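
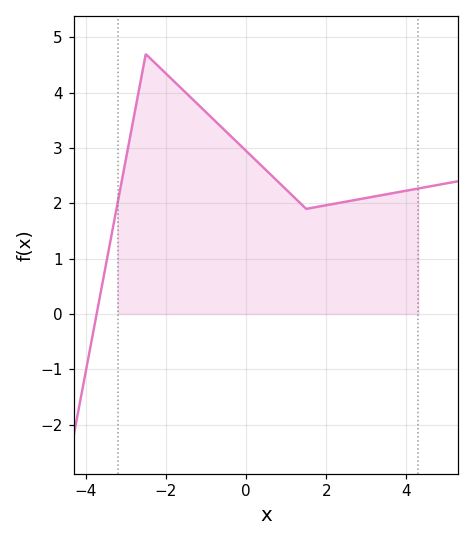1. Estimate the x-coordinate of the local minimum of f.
1.5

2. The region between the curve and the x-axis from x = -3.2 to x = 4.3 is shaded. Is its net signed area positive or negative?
positive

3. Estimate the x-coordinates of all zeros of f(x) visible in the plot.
-3.72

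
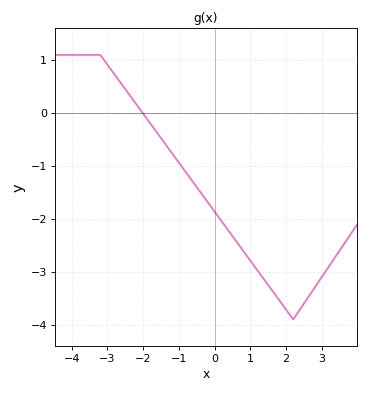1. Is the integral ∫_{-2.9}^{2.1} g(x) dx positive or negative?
negative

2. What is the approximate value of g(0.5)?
-2.3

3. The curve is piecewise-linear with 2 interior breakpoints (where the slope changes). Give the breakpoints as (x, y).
(-3.2, 1.1); (2.2, -3.9)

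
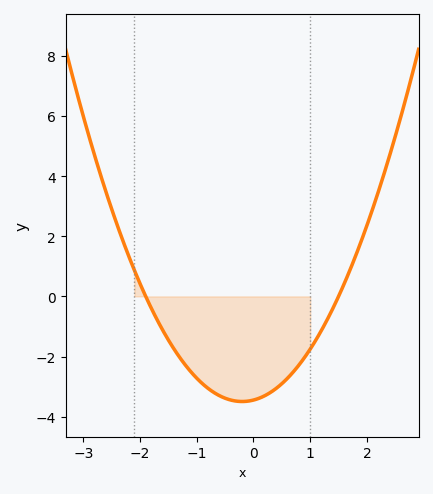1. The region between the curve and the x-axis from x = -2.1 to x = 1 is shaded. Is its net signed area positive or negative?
negative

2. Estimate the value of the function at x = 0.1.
-3.39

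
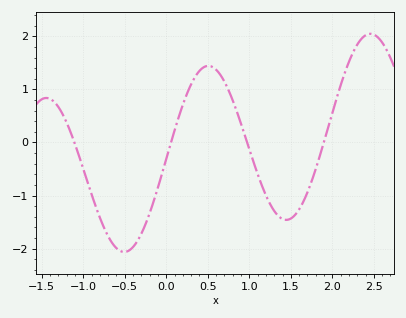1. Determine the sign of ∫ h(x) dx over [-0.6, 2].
negative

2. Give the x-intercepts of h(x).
-1.1, 0.1, 1, 1.9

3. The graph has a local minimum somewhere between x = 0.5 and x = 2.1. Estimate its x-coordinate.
1.4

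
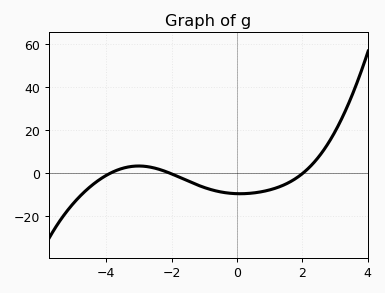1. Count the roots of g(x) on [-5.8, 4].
3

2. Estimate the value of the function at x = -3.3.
3.01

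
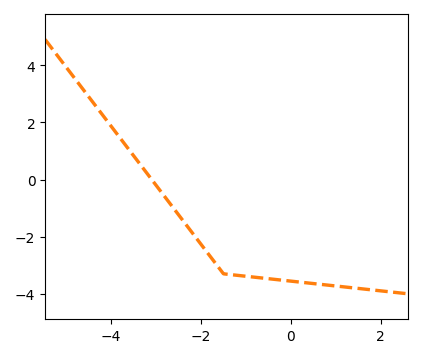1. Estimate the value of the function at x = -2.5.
-1.2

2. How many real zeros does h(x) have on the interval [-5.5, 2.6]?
1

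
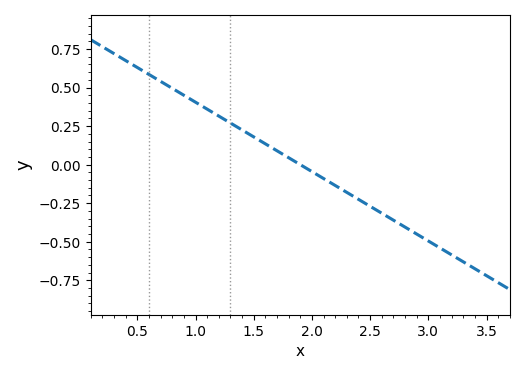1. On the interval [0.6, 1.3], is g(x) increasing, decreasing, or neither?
decreasing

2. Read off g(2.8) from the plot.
-0.4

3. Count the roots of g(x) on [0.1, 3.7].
1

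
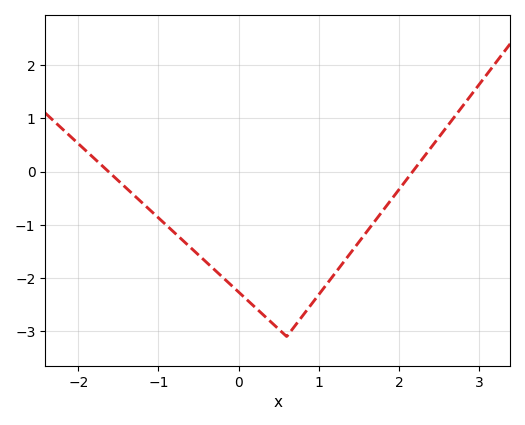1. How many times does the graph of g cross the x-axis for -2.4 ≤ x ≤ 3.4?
2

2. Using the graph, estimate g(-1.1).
-0.73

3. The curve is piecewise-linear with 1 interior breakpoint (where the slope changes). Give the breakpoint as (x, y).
(0.6, -3.1)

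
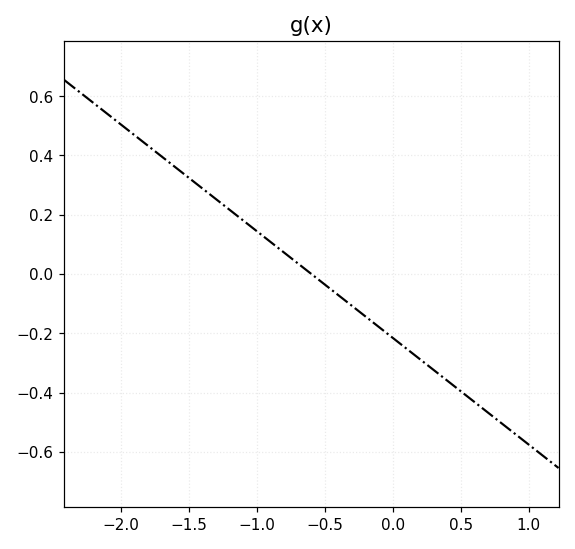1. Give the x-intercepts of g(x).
-0.6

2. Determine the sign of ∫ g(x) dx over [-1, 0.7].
negative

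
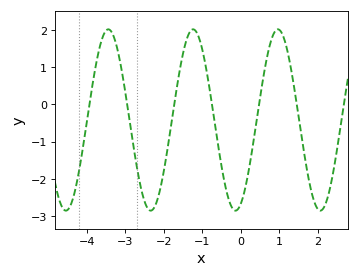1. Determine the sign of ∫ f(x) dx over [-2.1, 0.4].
negative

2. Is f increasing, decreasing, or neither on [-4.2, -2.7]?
neither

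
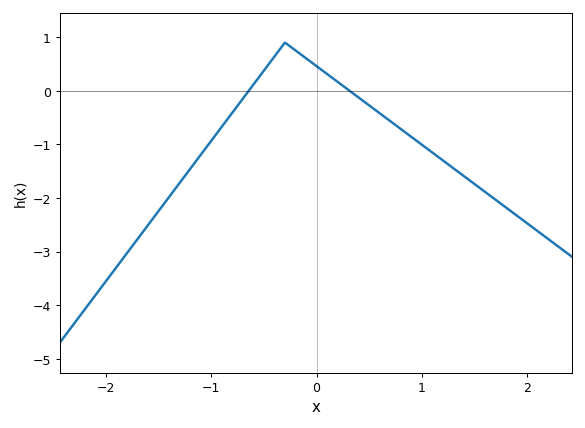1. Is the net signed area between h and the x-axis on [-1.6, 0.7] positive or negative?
negative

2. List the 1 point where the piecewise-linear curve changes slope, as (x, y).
(-0.3, 0.9)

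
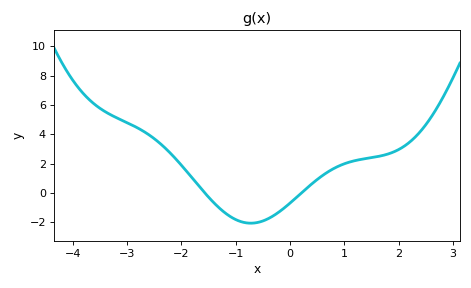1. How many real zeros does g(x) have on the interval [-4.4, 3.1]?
2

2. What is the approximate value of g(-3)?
4.8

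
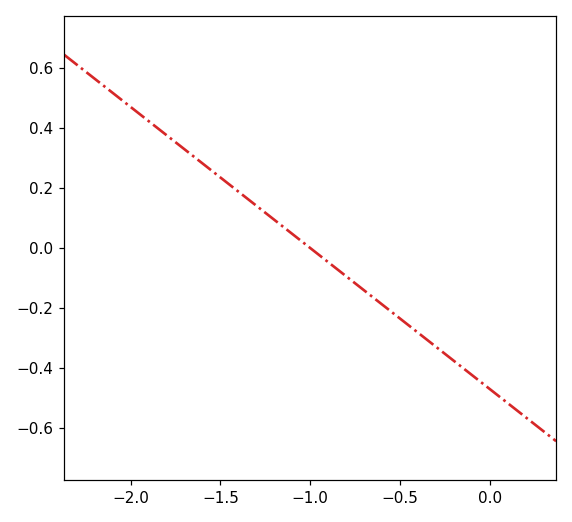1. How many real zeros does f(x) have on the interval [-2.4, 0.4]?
1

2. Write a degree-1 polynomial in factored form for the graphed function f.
y = -0.47(x + 1)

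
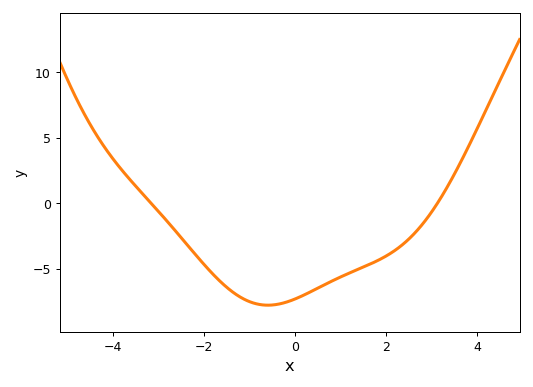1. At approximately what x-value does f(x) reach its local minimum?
-0.596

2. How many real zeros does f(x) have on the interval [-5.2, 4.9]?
2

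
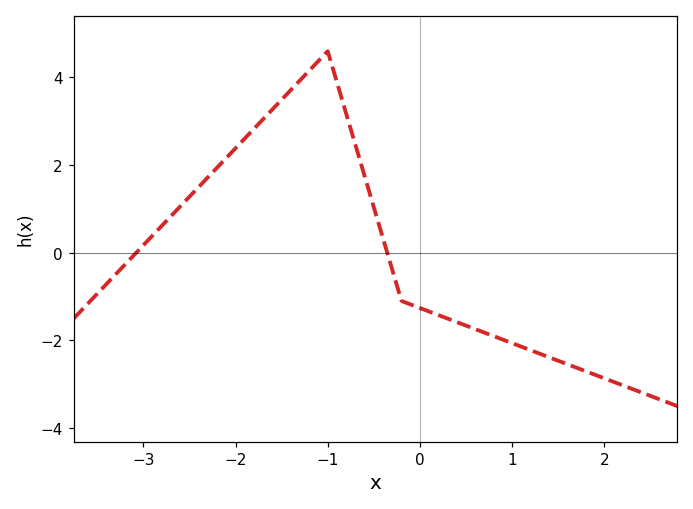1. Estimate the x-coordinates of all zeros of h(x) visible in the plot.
-3.1, -0.4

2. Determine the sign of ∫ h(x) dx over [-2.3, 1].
positive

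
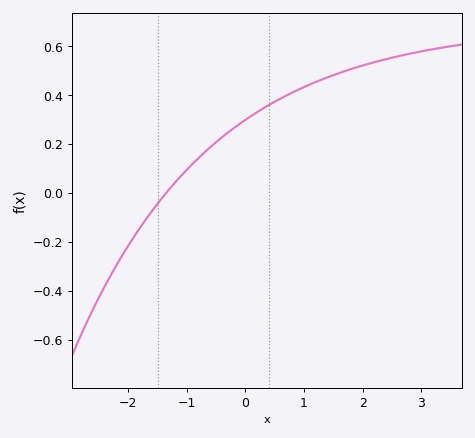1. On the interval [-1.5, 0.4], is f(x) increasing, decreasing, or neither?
increasing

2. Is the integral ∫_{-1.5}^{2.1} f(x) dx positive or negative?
positive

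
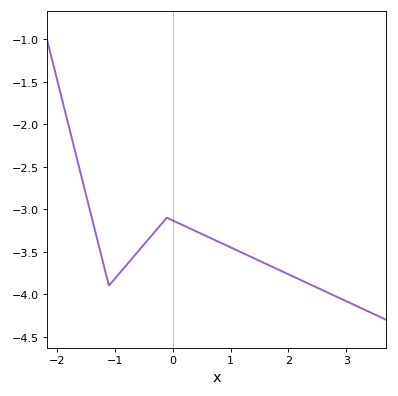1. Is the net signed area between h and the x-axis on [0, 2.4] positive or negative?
negative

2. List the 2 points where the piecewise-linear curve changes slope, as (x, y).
(-1.1, -3.9); (-0.1, -3.1)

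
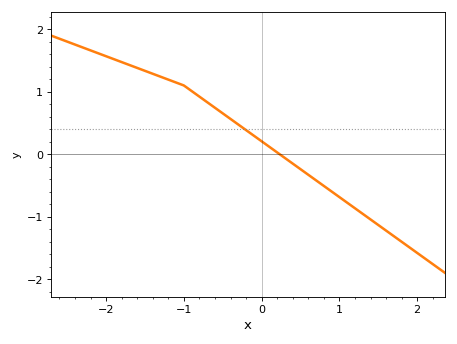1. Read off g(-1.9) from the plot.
1.52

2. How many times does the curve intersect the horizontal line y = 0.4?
1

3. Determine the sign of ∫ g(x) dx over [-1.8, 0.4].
positive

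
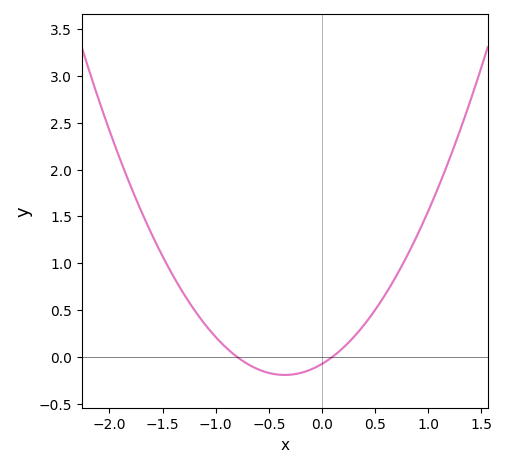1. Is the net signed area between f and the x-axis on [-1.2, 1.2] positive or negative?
positive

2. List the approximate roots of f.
-0.8, 0.1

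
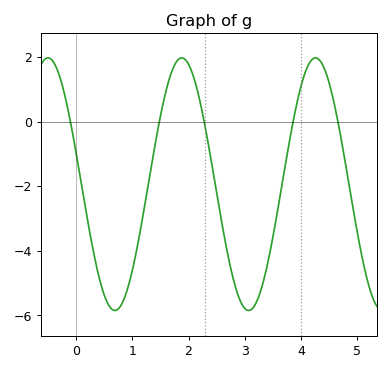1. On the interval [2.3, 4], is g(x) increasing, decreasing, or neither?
neither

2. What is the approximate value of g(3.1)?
-5.84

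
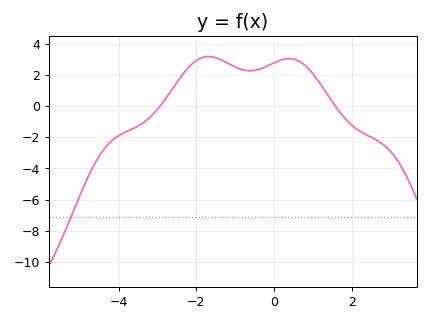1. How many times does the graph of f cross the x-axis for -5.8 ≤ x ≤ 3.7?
2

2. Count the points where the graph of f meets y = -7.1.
1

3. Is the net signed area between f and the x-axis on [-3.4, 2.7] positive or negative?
positive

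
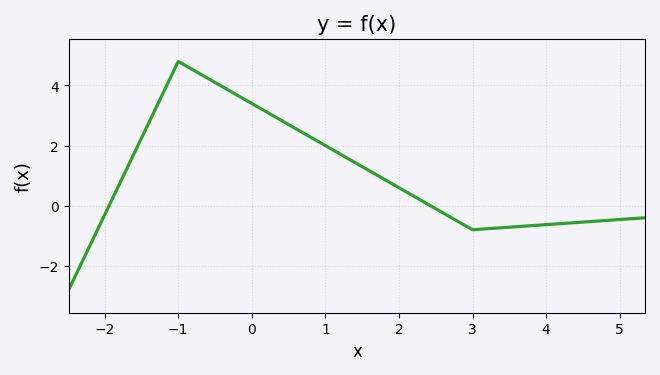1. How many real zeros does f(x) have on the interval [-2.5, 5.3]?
2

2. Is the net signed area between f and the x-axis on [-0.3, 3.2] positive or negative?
positive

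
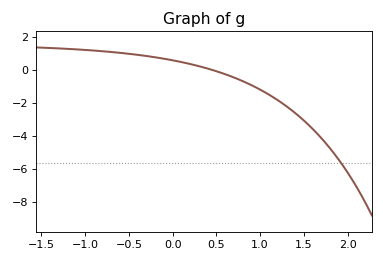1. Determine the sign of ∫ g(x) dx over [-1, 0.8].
positive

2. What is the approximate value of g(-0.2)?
0.782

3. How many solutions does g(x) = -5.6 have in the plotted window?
1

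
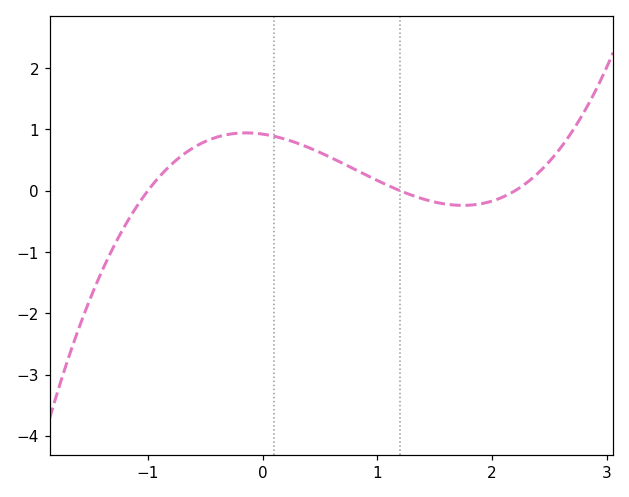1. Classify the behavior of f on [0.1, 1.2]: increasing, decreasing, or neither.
decreasing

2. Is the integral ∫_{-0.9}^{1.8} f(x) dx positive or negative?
positive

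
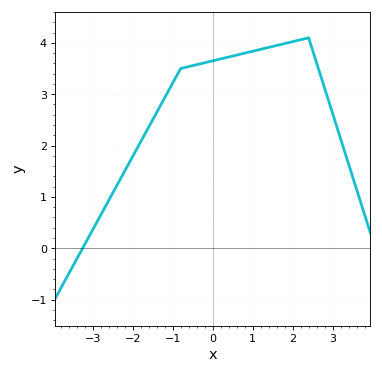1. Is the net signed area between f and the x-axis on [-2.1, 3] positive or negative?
positive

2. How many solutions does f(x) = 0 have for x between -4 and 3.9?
1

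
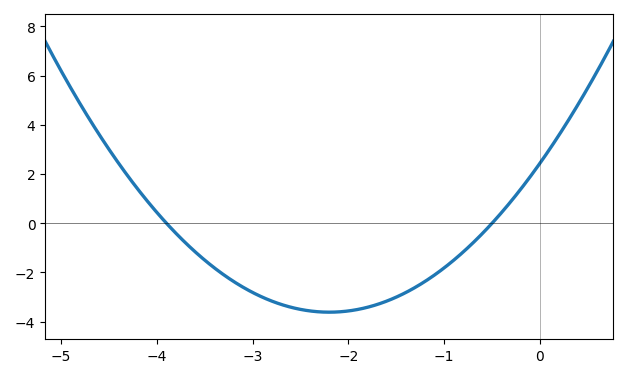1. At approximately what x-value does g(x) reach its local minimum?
-2.2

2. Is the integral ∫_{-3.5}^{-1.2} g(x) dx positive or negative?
negative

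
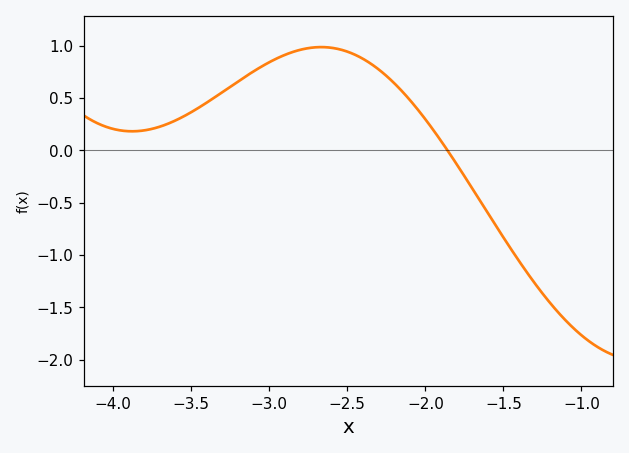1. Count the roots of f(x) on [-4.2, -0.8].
1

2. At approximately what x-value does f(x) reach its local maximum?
-2.67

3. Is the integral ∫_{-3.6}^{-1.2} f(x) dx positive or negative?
positive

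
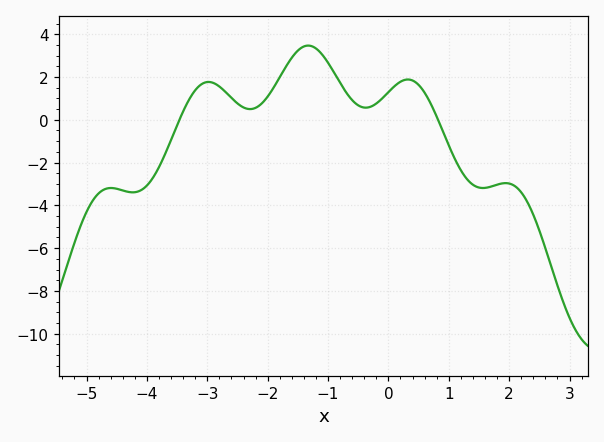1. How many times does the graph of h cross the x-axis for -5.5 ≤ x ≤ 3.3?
2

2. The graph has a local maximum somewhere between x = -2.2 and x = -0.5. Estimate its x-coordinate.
-1.33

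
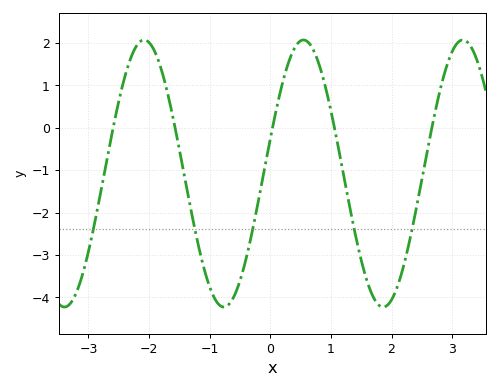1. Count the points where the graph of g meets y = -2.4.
5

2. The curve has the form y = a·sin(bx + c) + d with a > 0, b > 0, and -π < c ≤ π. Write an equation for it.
y = 3.15sin(2.4x + 0.26) - 1.08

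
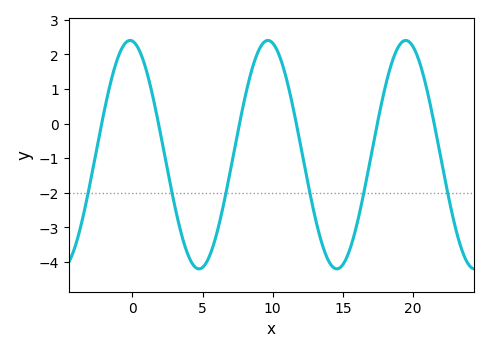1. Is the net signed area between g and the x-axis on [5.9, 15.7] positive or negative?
negative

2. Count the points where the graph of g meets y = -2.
6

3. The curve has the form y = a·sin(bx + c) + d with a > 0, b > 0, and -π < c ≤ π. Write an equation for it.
y = 3.3sin(0.64x + 1.67) - 0.9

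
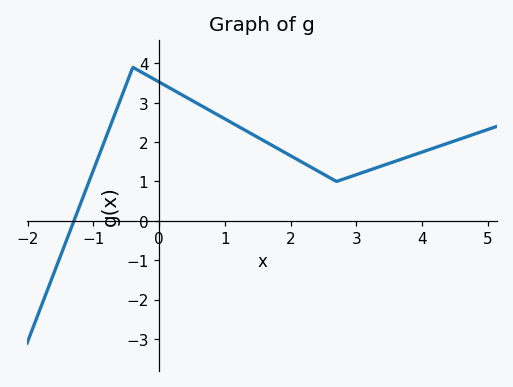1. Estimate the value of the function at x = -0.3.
3.81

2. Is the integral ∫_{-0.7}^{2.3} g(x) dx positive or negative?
positive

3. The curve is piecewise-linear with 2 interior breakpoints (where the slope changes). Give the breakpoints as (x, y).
(-0.4, 3.9); (2.7, 1)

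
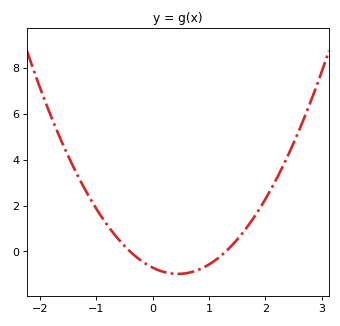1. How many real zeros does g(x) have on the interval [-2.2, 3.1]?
2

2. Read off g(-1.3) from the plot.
3.2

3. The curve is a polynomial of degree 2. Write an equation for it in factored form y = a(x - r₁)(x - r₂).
y = 1.36(x + 0.4)(x - 1.3)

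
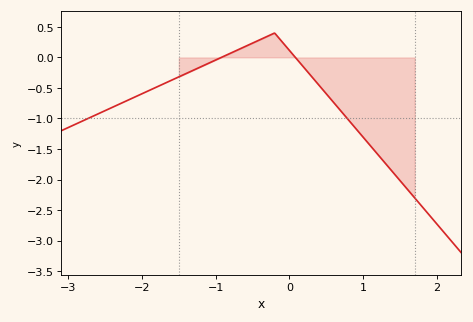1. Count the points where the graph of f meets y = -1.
2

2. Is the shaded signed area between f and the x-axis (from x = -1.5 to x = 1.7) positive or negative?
negative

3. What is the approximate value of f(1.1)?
-1.45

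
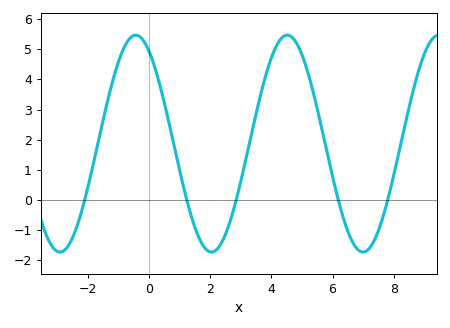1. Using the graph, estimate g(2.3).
-1.5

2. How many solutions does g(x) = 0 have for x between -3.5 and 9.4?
5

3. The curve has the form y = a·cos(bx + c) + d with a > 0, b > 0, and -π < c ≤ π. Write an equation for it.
y = 3.6cos(1.3x + 0.54) + 1.87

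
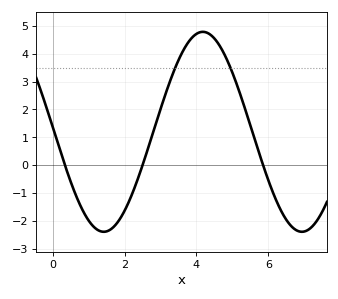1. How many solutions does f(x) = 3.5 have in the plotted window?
2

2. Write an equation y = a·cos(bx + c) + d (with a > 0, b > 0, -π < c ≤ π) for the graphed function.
y = 3.58cos(1.1x + 1.5) + 1.2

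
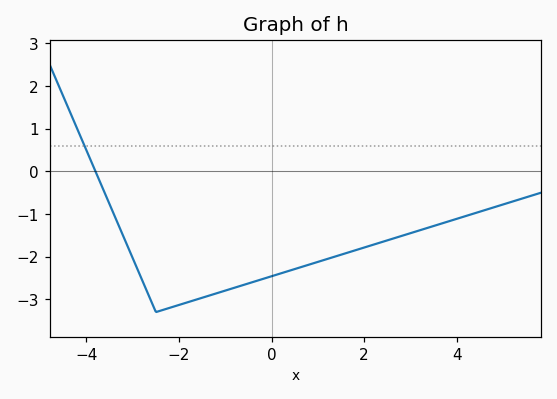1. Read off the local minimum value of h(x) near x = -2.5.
-3.3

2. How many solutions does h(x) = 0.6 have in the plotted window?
1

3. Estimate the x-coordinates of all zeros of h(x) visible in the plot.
-3.81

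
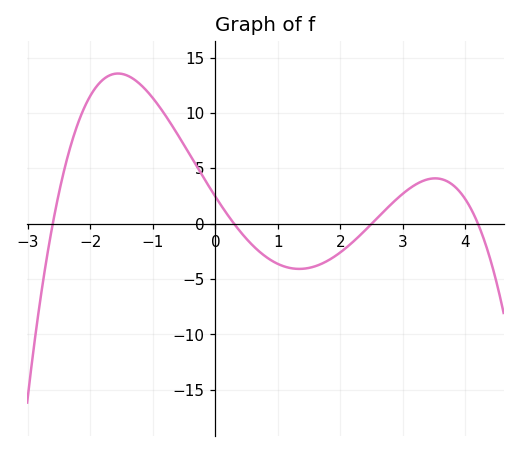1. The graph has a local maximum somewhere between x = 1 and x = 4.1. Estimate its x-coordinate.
3.52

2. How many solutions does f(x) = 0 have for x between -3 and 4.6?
4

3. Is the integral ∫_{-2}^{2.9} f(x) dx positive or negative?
positive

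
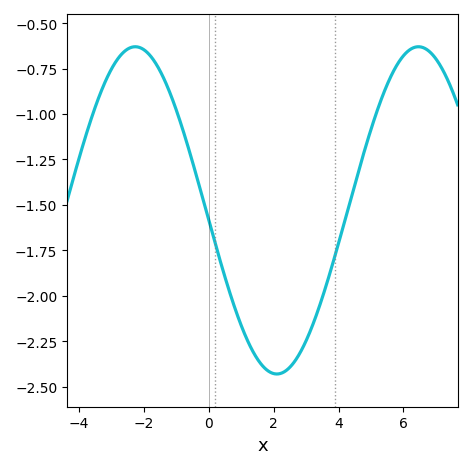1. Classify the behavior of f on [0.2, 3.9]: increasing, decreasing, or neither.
neither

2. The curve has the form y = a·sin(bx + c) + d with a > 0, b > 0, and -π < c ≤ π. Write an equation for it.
y = 0.9sin(0.72x - 3.08) - 1.53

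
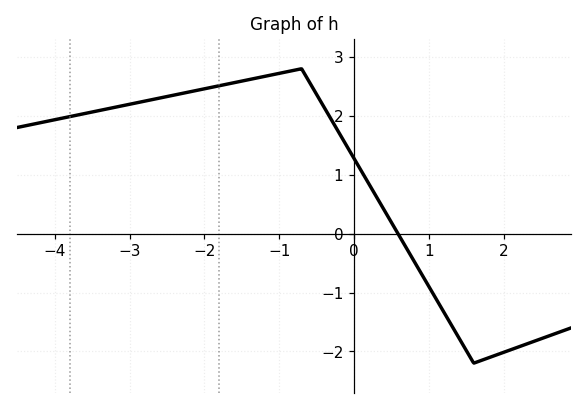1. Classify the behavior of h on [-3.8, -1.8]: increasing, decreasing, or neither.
increasing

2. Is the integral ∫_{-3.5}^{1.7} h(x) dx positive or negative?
positive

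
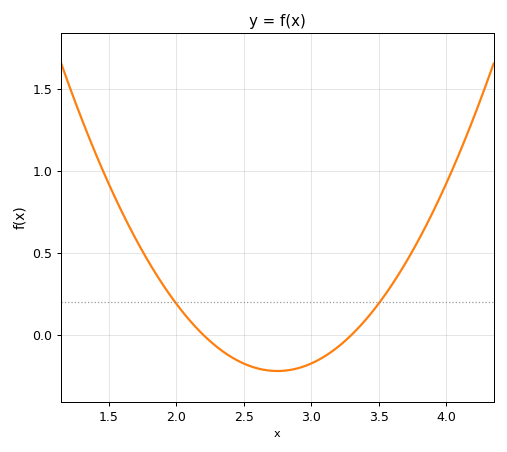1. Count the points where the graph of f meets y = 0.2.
2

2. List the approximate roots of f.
2.2, 3.3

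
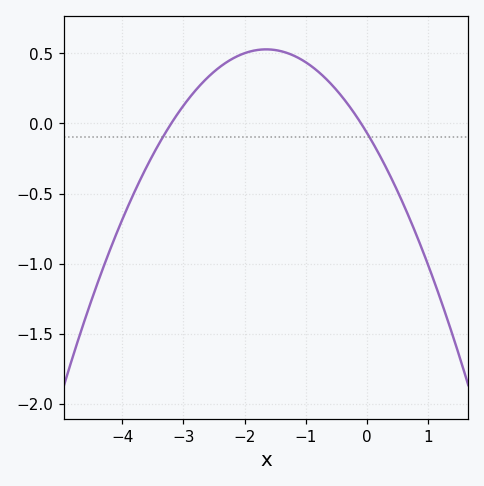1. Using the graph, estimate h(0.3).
-0.308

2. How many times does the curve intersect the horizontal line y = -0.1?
2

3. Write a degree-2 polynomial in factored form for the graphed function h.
y = -0.22(x + 3.2)(x + 0.1)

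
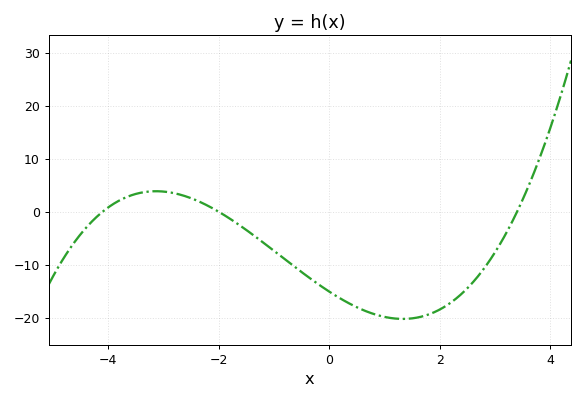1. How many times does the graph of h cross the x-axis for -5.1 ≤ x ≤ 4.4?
3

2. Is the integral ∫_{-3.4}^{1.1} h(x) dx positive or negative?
negative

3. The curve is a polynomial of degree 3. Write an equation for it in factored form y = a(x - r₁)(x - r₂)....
y = 0.54(x + 4.1)(x + 2)(x - 3.4)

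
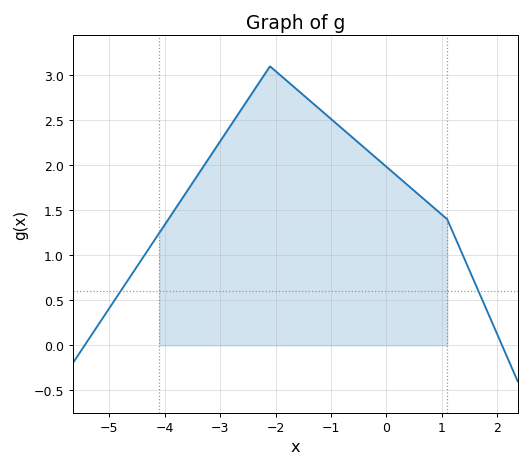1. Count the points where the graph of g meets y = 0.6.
2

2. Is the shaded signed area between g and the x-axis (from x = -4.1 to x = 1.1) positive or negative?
positive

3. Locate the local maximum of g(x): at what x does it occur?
-2.1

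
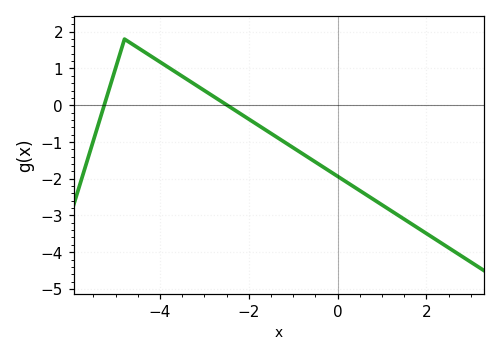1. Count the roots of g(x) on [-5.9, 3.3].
2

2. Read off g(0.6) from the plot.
-2.4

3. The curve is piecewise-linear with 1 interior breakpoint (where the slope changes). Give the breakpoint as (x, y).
(-4.8, 1.8)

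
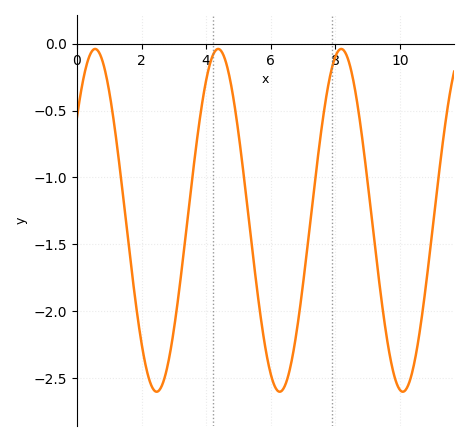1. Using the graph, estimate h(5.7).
-2.07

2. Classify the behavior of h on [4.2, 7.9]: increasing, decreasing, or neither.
neither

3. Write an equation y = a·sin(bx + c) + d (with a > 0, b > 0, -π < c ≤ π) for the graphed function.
y = 1.28sin(1.65x + 0.642) - 1.32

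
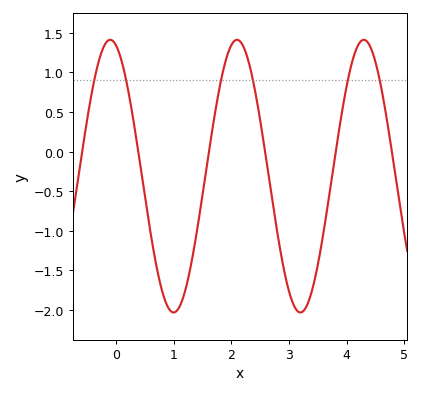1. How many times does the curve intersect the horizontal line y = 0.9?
6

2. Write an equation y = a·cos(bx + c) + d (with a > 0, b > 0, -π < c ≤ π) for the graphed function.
y = 1.72cos(2.85x + 0.31) - 0.31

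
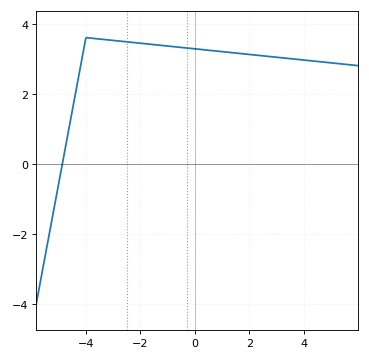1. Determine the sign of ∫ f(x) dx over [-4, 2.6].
positive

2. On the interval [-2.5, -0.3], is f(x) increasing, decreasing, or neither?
decreasing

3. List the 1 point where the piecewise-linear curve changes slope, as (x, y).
(-4, 3.6)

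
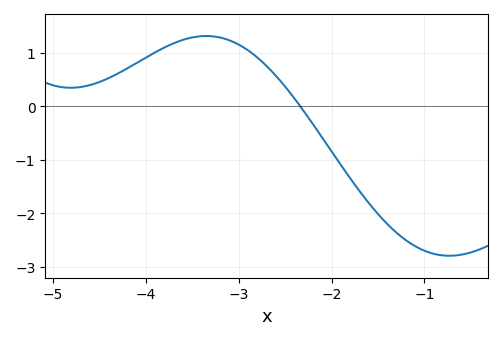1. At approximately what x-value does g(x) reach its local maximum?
-3.35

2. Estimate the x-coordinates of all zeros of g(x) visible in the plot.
-2.34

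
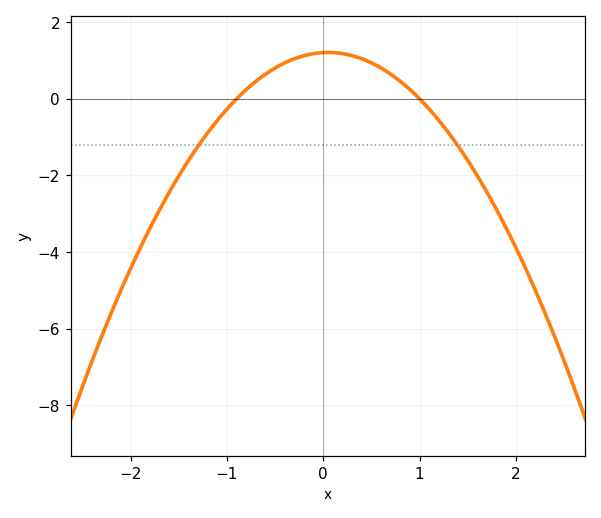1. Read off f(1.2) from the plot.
-0.563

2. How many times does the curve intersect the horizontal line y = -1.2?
2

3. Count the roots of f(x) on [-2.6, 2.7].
2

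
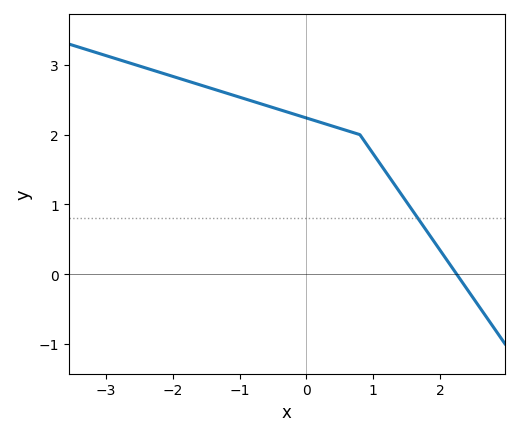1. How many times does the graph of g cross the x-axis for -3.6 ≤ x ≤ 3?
1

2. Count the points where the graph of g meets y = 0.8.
1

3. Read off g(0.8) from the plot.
2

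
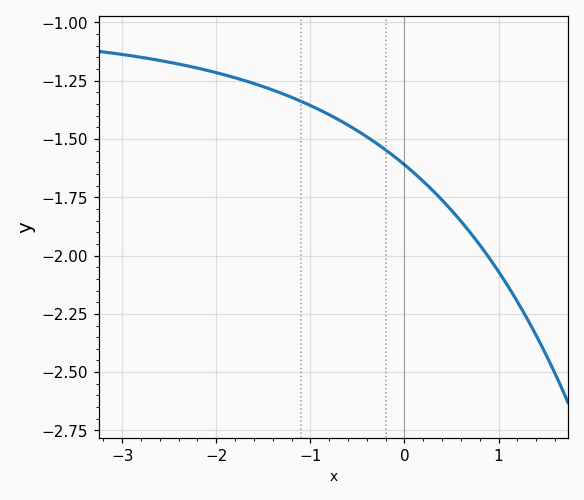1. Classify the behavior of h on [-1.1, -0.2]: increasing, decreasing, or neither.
decreasing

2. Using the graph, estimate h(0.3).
-1.72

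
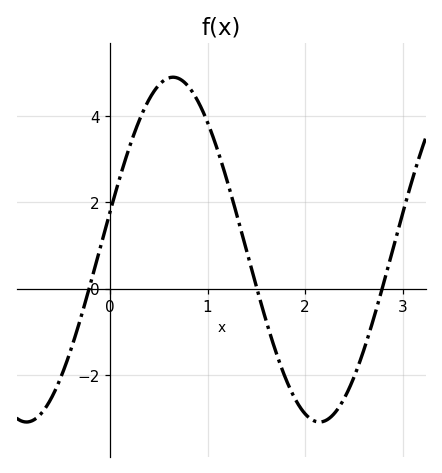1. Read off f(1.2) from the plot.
2.4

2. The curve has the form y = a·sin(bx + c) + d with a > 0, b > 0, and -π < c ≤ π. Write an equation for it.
y = 3.99sin(2.1x + 0.22) + 0.9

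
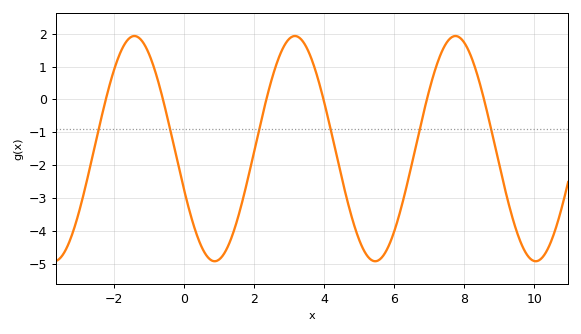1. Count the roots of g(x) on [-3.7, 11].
6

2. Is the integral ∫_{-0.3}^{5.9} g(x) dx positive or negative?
negative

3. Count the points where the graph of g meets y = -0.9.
6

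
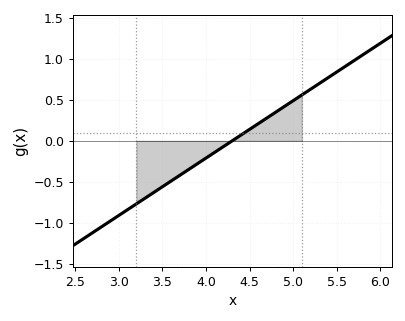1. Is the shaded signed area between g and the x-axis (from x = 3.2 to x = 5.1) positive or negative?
negative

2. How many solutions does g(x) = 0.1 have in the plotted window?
1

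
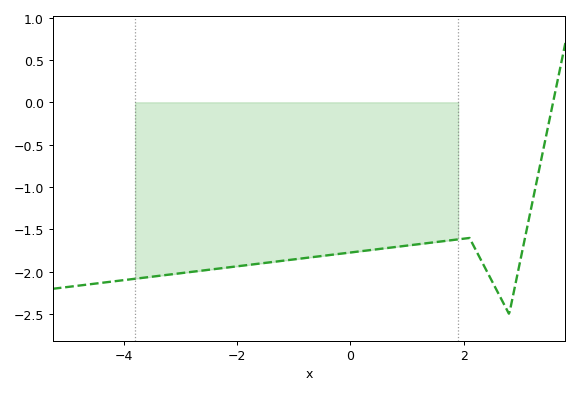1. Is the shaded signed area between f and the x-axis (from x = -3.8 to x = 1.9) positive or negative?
negative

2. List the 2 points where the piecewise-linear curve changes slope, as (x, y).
(2.1, -1.6); (2.8, -2.5)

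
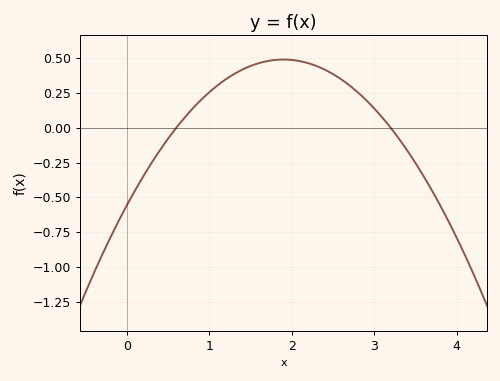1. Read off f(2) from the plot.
0.487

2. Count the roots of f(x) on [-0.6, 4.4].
2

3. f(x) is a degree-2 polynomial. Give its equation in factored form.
y = -0.29(x - 0.6)(x - 3.2)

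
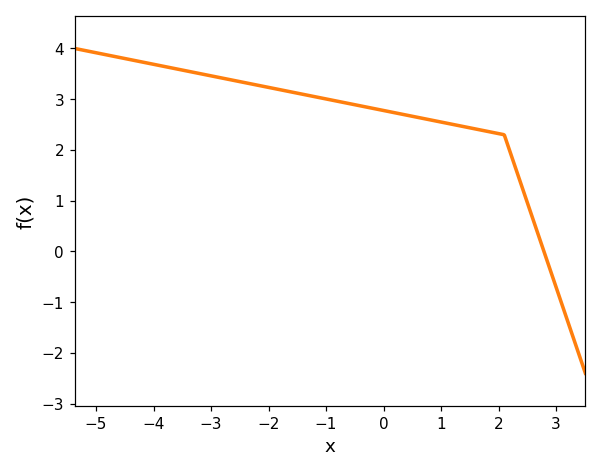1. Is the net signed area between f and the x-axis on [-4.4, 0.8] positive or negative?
positive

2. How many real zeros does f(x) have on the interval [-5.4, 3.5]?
1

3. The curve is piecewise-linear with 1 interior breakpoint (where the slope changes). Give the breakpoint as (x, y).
(2.1, 2.3)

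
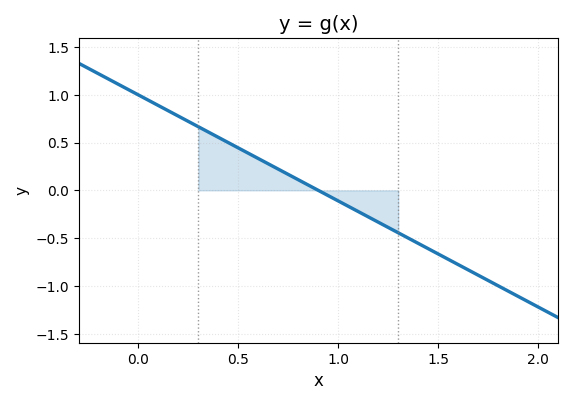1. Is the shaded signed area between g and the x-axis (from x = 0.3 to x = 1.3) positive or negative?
positive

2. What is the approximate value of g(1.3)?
-0.444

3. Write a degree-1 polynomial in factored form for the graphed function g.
y = -1.11(x - 0.9)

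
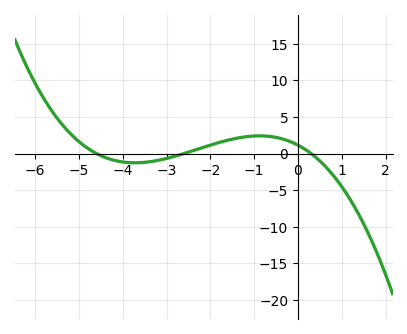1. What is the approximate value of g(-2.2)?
0.768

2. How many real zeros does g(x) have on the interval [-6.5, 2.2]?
3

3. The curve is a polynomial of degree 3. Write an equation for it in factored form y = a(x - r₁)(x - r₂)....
y = -0.32(x + 4.6)(x + 2.6)(x - 0.3)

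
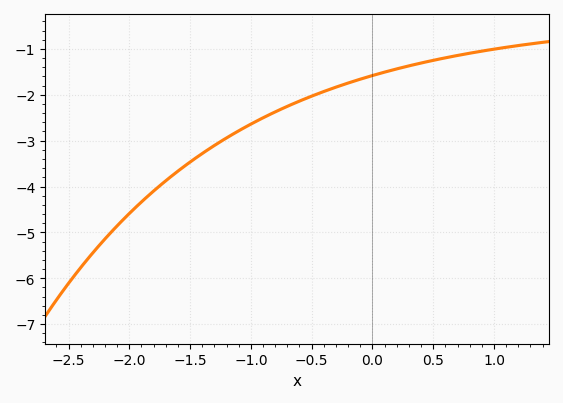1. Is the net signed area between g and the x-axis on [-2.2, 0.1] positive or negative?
negative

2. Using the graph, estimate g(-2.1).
-4.9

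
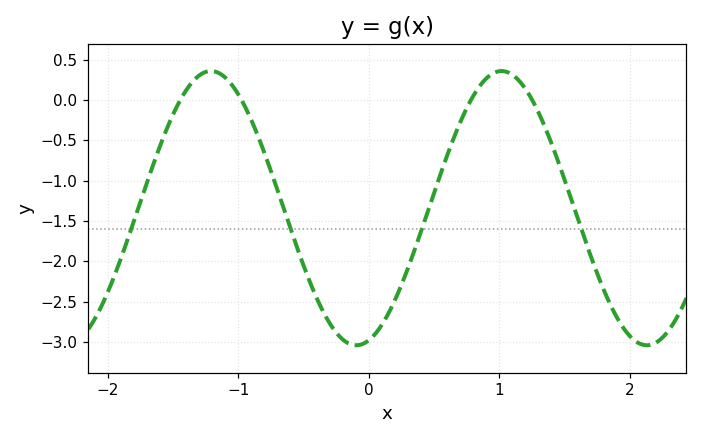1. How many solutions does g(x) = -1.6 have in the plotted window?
4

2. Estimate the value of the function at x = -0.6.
-1.59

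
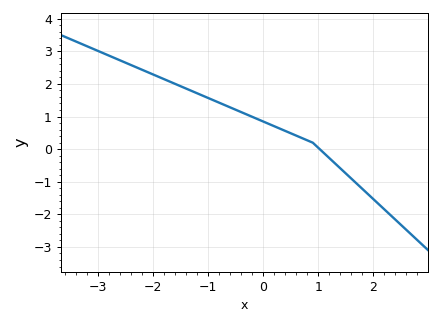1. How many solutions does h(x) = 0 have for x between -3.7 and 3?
1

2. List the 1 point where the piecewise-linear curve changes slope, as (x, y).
(0.9, 0.2)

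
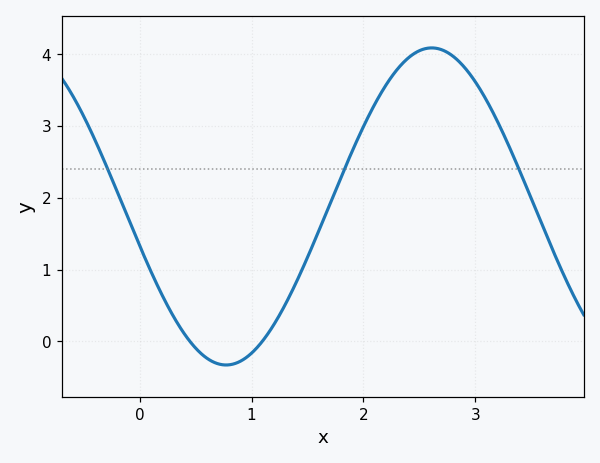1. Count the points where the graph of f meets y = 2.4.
3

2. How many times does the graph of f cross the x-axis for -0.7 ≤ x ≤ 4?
2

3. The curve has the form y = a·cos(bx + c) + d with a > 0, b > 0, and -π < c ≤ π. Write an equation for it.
y = 2.21cos(1.71x + 1.82) + 1.88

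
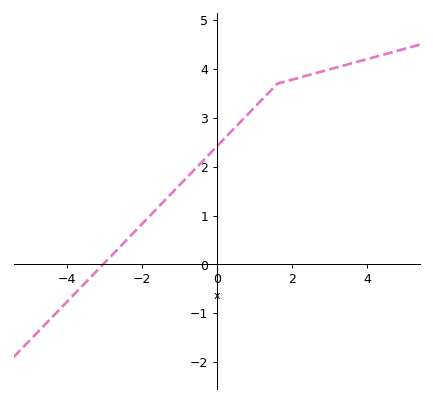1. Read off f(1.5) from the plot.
3.6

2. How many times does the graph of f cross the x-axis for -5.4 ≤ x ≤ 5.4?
1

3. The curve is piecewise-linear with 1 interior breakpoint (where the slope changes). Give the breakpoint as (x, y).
(1.6, 3.7)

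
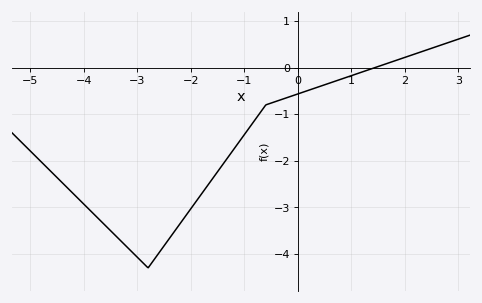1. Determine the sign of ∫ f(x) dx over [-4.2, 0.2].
negative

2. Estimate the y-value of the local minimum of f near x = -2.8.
-4.3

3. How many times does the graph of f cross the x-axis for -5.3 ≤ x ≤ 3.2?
1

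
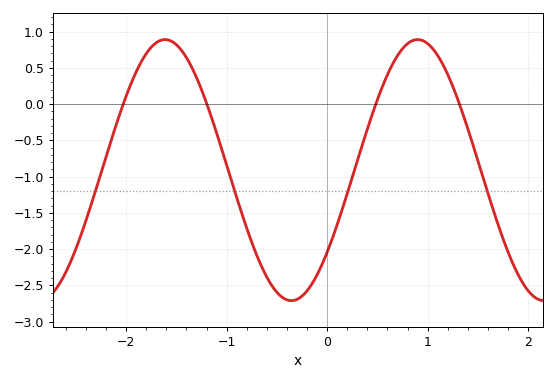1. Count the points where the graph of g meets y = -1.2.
4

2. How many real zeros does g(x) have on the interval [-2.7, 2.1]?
4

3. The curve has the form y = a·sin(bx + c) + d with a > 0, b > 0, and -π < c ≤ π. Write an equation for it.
y = 1.8sin(2.5x - 0.68) - 0.91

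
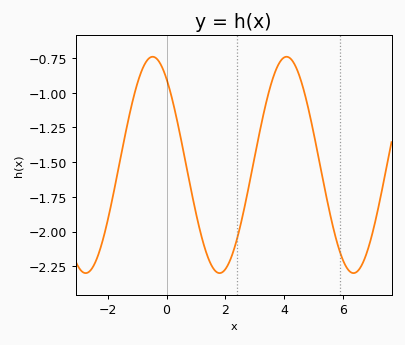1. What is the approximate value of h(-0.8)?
-0.818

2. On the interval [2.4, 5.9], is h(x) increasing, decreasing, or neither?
neither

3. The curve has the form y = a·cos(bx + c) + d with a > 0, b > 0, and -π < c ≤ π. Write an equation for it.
y = 0.78cos(1.38x + 0.652) - 1.52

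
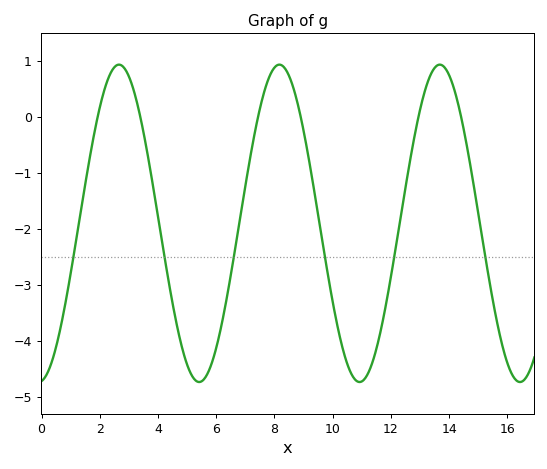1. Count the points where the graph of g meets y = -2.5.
6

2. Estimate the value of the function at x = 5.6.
-4.7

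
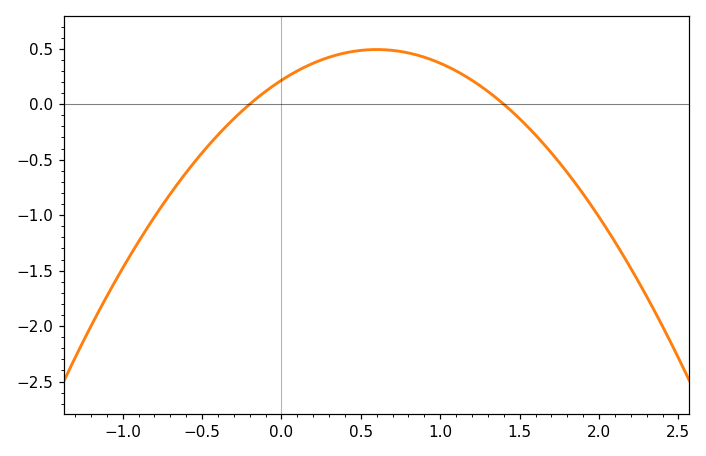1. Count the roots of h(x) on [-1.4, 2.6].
2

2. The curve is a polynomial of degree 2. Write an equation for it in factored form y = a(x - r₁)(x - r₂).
y = -0.77(x + 0.2)(x - 1.4)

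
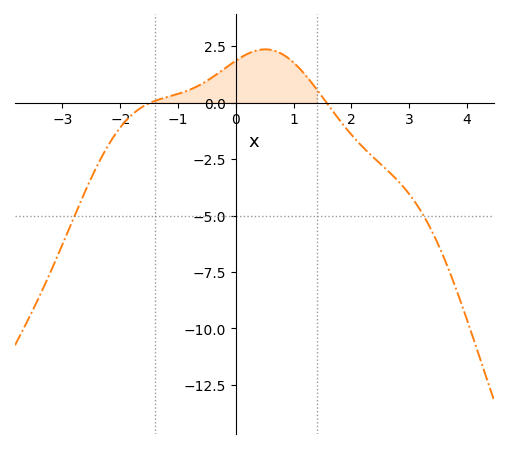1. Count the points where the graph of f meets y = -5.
2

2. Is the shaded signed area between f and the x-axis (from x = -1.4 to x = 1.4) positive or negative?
positive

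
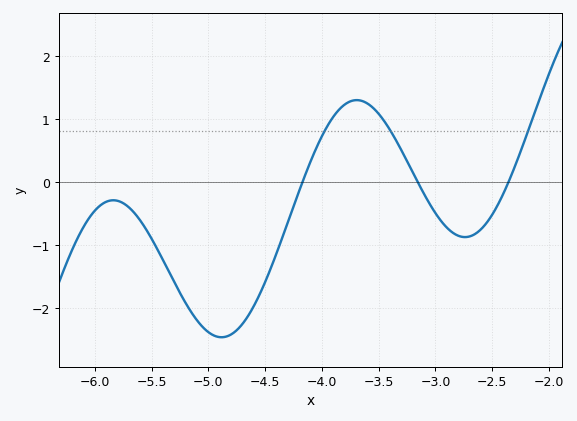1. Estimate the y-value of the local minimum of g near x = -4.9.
-2.46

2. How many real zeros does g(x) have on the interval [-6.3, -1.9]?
3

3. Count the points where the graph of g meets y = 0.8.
3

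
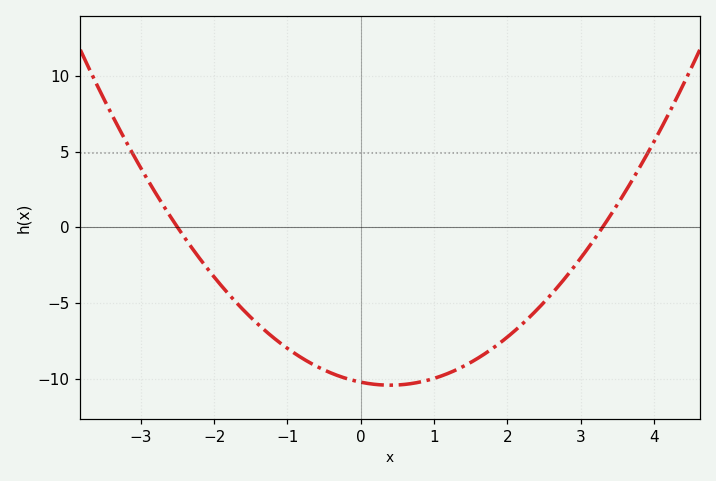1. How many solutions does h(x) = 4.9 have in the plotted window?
2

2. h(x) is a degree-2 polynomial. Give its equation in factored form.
y = 1.24(x + 2.5)(x - 3.3)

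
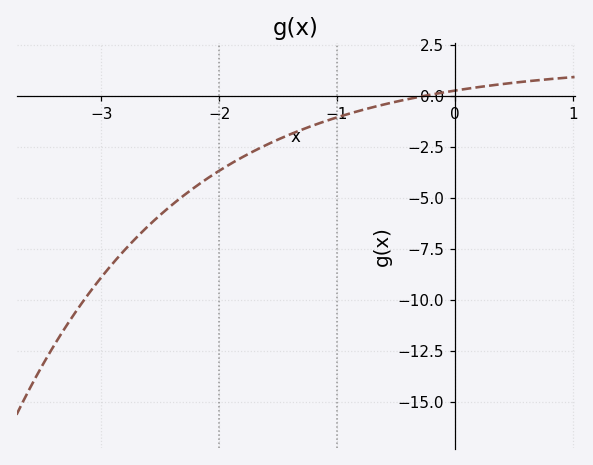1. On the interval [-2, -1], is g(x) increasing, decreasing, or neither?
increasing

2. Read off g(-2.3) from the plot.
-4.8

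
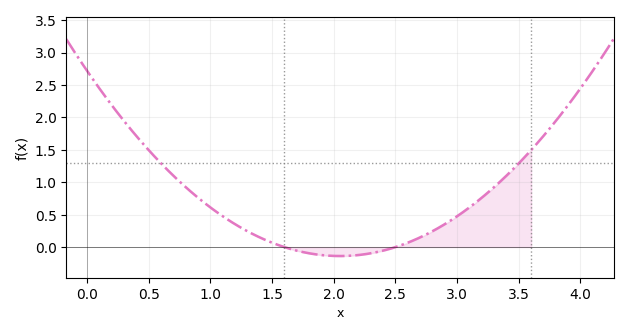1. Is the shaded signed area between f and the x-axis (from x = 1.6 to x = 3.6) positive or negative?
positive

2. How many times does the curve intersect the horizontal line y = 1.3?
2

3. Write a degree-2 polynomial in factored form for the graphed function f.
y = 0.68(x - 1.6)(x - 2.5)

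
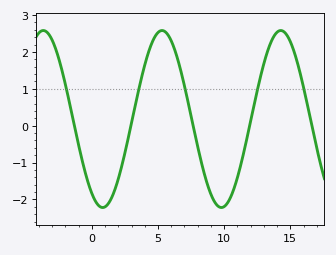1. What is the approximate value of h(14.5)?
2.6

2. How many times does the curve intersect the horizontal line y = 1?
5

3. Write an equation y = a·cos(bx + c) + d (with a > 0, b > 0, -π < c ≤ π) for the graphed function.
y = 2.4cos(0.7x + 2.6) + 0.18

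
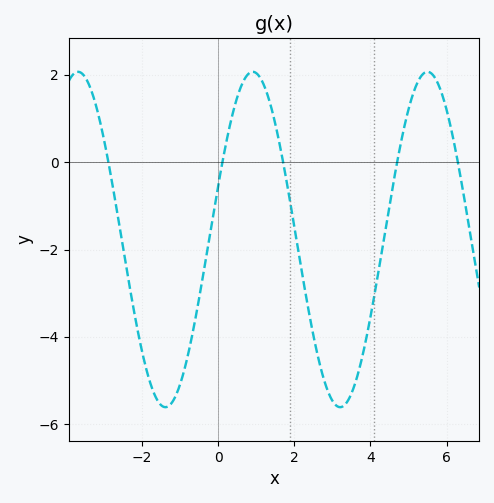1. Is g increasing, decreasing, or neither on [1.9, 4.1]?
neither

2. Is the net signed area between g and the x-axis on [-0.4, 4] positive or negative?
negative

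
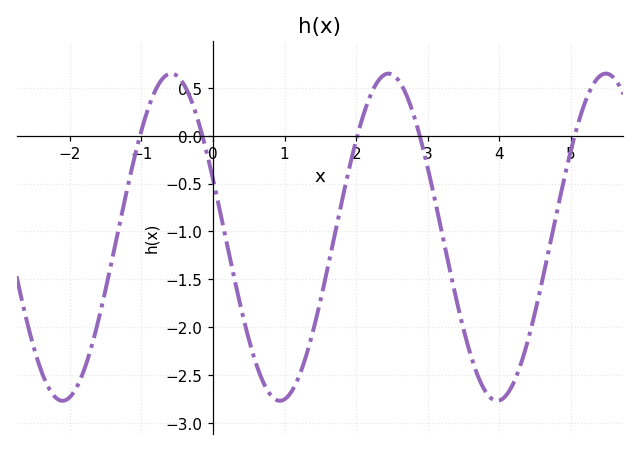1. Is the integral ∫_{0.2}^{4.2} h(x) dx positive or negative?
negative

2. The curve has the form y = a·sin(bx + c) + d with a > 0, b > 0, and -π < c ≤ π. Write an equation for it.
y = 1.71sin(2.1x + 2.8) - 1.06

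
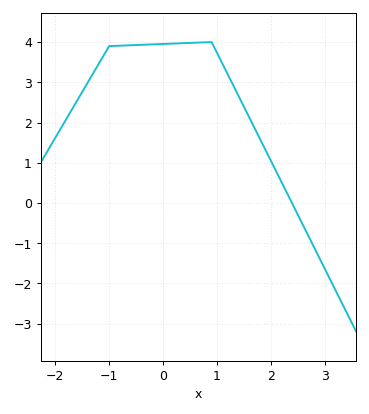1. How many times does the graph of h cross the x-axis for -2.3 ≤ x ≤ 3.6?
1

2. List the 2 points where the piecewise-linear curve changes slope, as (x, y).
(-1, 3.9); (0.9, 4)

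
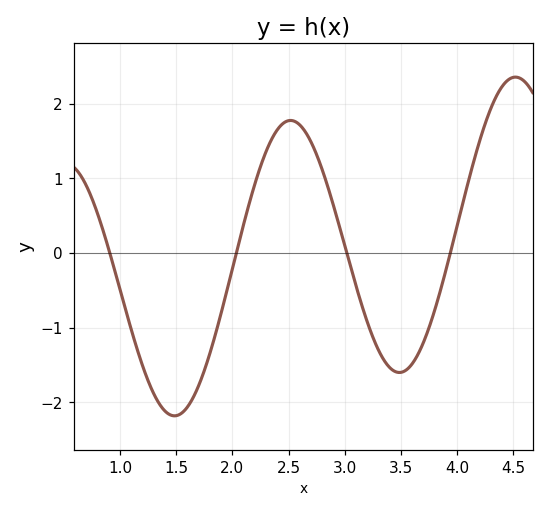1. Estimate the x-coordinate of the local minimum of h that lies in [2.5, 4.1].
3.49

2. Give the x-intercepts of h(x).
0.909, 2.03, 3.02, 3.94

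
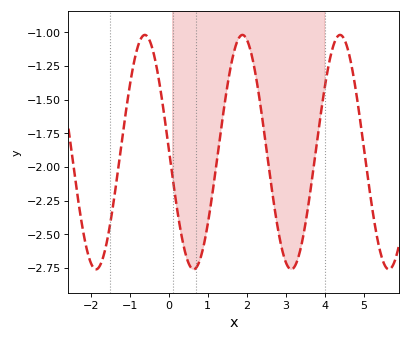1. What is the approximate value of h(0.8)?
-2.69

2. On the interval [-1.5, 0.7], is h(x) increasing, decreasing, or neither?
neither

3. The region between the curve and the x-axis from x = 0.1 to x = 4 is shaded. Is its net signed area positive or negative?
negative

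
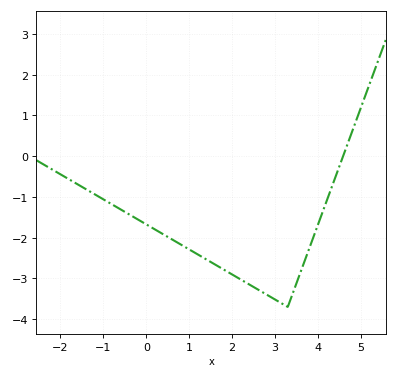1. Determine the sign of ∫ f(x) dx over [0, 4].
negative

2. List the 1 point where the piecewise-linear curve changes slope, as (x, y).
(3.3, -3.7)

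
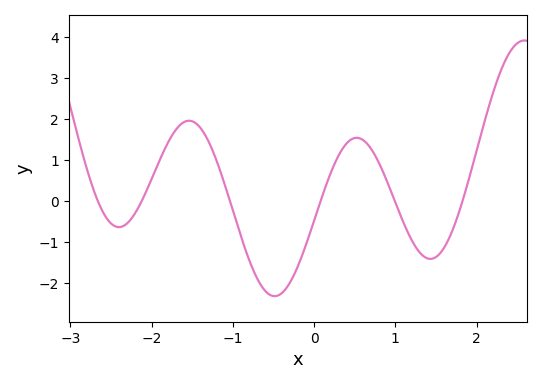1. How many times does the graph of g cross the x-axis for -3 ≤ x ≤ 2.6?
6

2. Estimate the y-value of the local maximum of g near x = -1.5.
2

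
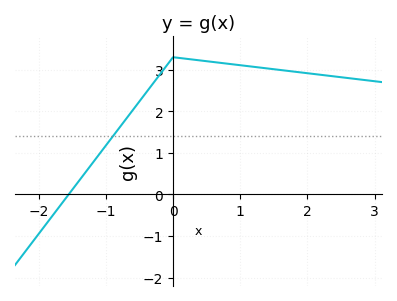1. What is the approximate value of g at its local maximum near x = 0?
3.3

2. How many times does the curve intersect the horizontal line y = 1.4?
1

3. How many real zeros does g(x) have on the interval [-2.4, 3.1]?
1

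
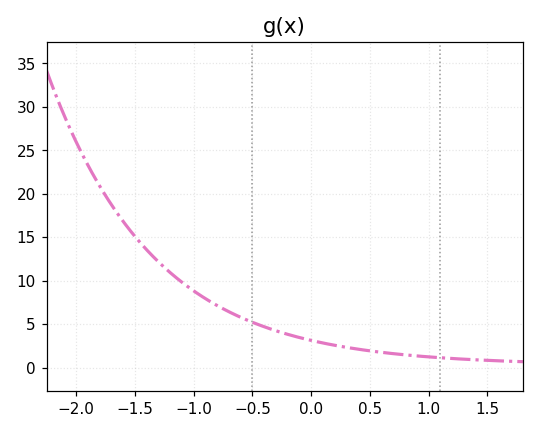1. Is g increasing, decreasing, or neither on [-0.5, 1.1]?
decreasing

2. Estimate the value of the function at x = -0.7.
6.5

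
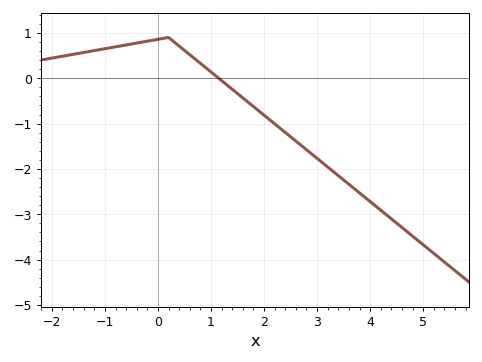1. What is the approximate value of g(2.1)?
-0.91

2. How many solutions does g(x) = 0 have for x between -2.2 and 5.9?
1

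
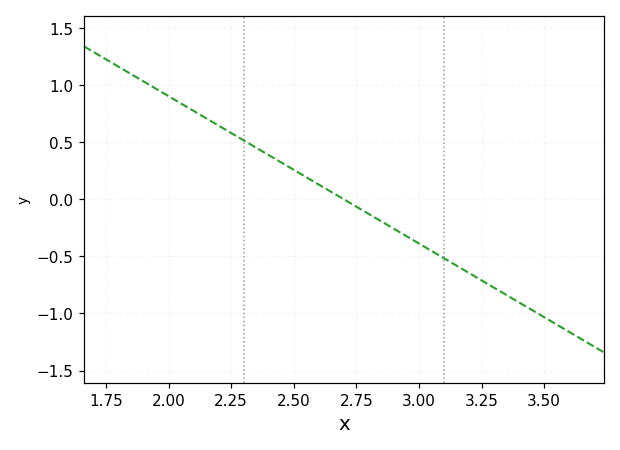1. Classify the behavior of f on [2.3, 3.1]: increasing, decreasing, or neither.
decreasing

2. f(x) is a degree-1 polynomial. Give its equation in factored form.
y = -1.29(x - 2.7)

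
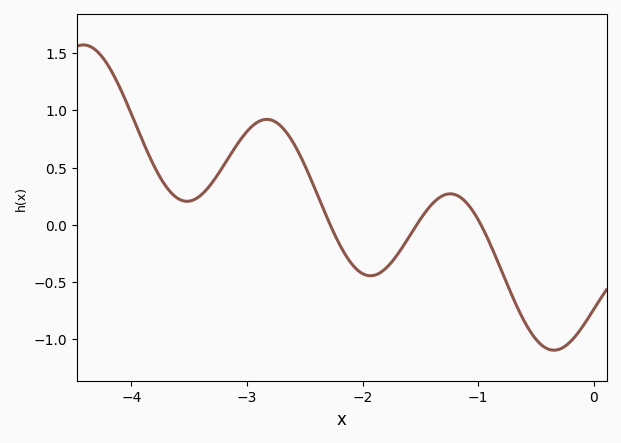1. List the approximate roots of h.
-2.3, -1.5, -1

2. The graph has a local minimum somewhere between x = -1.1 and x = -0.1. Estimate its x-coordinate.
-0.3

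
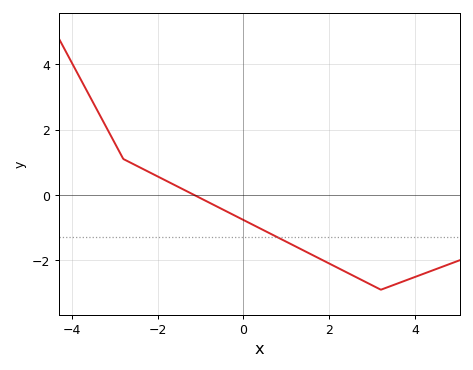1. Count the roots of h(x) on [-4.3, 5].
1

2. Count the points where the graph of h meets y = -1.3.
1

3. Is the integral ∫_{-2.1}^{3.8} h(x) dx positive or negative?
negative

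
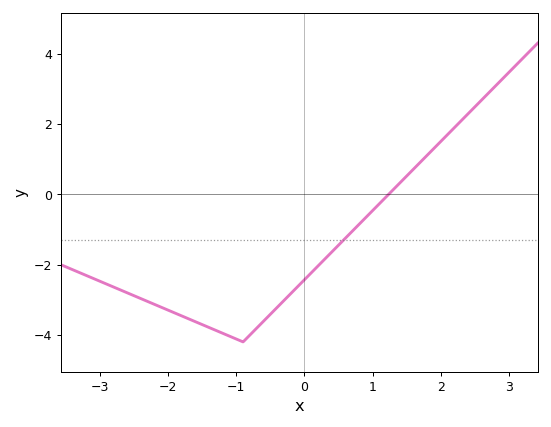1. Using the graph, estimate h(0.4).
-1.6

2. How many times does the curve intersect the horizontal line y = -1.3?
1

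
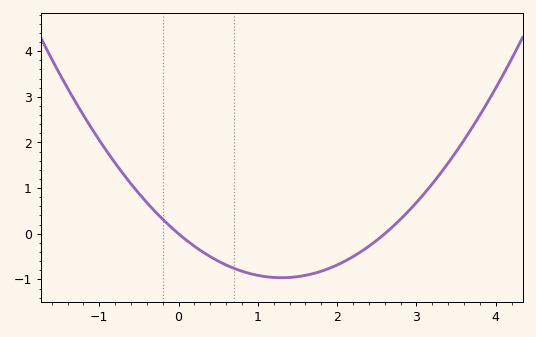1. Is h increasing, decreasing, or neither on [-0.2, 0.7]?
decreasing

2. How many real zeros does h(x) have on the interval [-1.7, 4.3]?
2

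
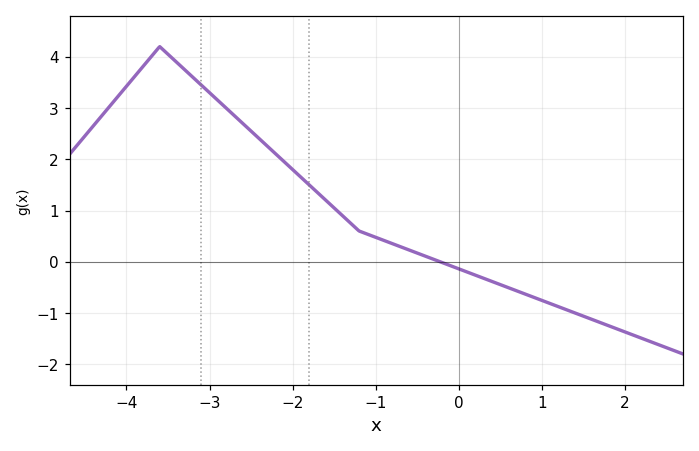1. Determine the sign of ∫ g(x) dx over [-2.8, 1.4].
positive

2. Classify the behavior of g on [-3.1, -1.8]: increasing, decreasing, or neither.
decreasing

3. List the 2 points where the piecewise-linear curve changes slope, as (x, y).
(-3.6, 4.2); (-1.2, 0.6)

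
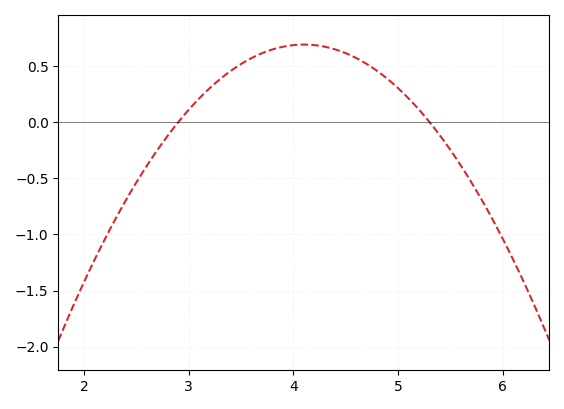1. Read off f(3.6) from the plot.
0.571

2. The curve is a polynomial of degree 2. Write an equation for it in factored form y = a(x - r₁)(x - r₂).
y = -0.48(x - 2.9)(x - 5.3)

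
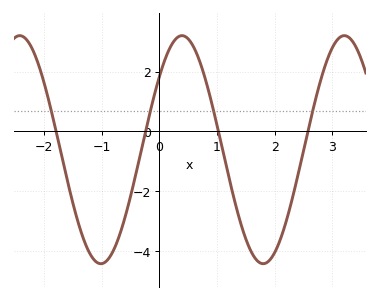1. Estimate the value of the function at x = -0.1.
1.2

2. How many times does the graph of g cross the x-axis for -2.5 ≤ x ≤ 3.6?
4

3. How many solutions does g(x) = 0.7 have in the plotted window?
4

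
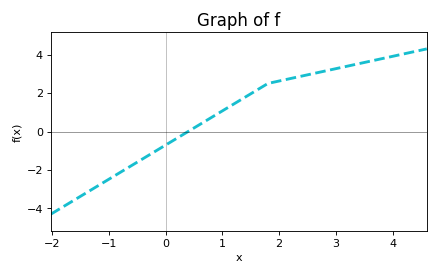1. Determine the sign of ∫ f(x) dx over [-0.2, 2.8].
positive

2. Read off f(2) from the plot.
2.63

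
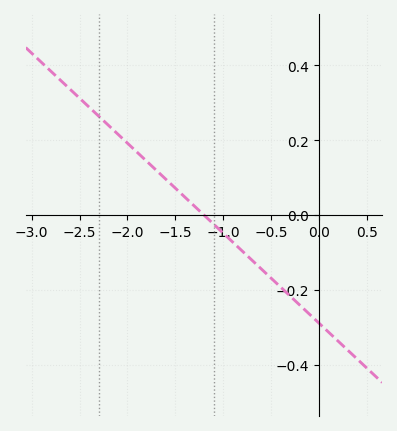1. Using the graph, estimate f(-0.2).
-0.24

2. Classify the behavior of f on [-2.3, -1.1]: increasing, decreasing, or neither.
decreasing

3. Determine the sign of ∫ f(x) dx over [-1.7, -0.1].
negative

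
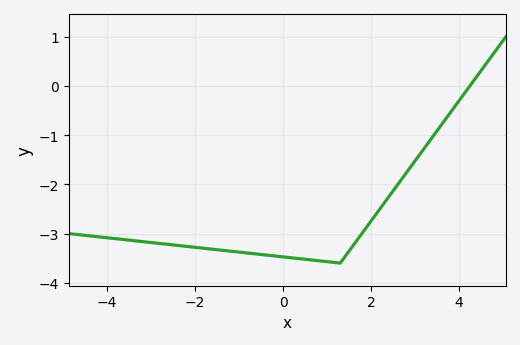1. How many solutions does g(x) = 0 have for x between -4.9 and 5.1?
1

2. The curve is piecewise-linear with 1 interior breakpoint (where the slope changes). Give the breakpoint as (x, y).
(1.3, -3.6)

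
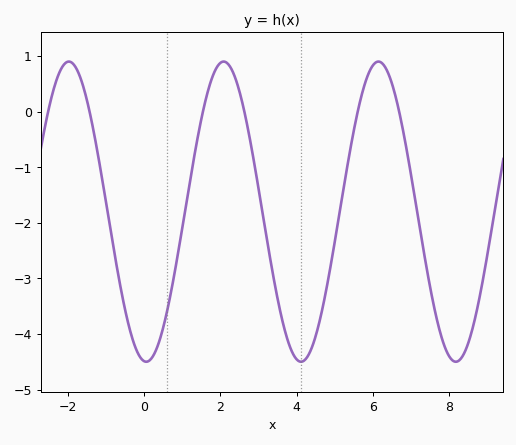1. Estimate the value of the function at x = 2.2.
0.858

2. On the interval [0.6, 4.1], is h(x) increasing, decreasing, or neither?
neither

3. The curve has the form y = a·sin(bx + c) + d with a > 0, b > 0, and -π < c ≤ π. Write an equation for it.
y = 2.7sin(1.55x - 1.66) - 1.8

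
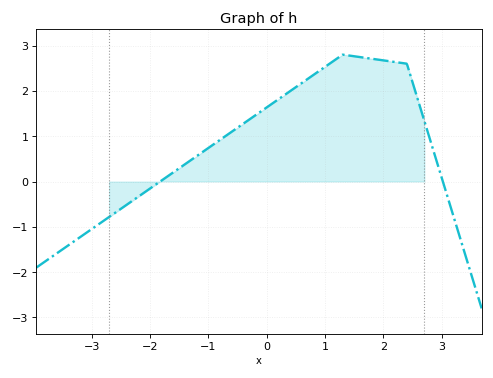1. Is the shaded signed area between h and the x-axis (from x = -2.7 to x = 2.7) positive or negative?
positive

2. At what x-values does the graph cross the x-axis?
-1.8, 3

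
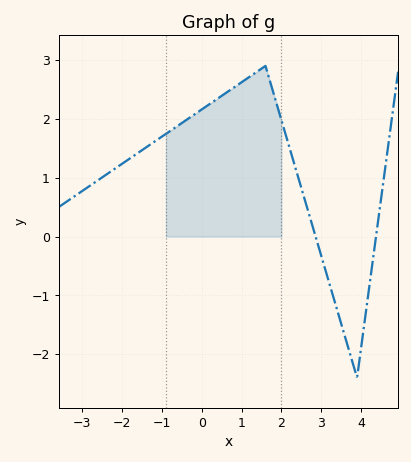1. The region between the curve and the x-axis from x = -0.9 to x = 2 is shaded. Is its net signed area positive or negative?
positive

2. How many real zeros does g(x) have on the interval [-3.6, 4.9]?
2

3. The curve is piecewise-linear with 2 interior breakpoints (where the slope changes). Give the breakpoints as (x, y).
(1.6, 2.9); (3.9, -2.4)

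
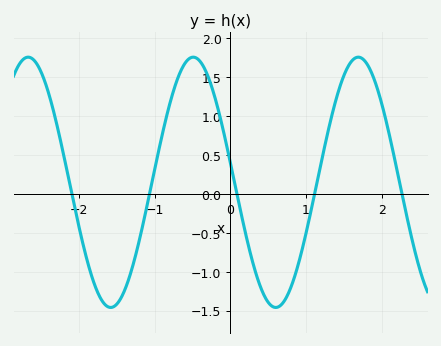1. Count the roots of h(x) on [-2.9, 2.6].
5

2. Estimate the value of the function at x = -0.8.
1.16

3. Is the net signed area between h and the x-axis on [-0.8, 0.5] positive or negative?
positive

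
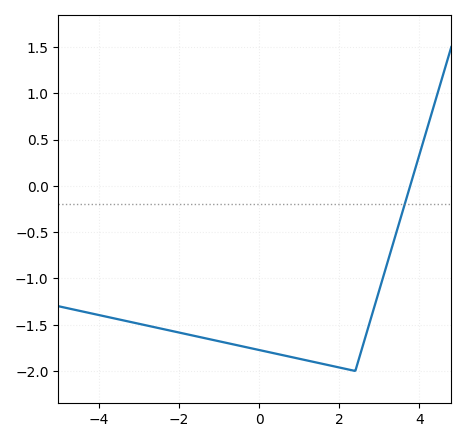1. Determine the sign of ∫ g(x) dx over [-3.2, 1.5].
negative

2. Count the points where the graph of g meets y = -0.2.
1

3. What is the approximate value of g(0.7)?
-1.84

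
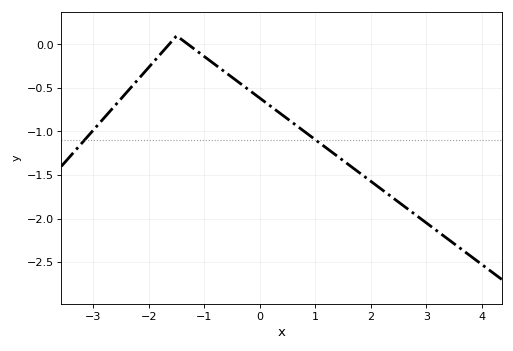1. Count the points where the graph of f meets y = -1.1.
2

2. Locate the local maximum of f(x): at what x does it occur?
-1.5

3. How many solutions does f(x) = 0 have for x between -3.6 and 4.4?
2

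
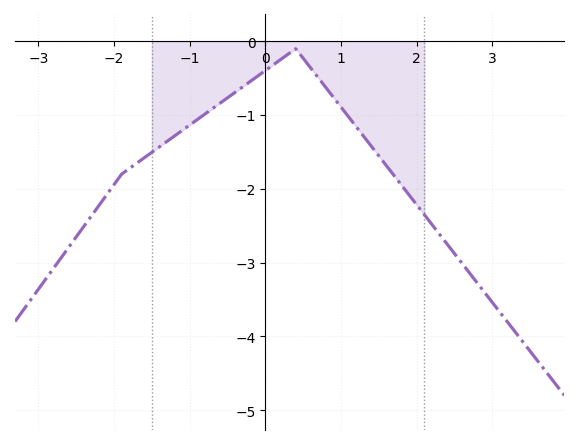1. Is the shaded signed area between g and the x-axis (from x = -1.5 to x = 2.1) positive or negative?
negative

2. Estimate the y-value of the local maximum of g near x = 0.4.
-0.1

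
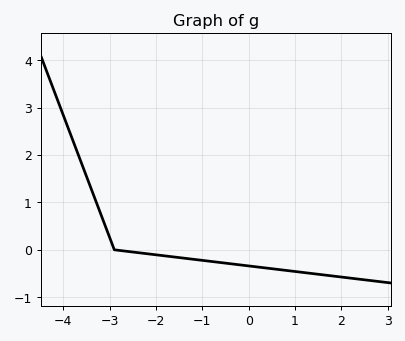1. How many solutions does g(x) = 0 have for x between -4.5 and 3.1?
1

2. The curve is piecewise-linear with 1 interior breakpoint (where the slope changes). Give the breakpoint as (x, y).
(-2.9, 0)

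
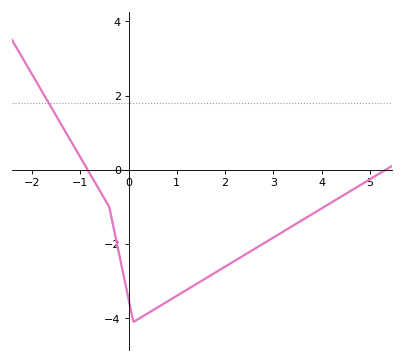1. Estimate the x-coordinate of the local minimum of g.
0.103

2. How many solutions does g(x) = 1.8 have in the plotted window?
1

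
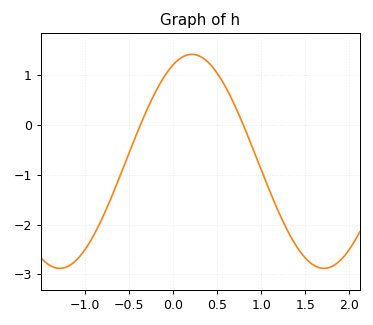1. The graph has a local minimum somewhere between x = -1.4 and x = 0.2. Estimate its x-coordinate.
-1.28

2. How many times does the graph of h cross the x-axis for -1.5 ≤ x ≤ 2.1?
2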